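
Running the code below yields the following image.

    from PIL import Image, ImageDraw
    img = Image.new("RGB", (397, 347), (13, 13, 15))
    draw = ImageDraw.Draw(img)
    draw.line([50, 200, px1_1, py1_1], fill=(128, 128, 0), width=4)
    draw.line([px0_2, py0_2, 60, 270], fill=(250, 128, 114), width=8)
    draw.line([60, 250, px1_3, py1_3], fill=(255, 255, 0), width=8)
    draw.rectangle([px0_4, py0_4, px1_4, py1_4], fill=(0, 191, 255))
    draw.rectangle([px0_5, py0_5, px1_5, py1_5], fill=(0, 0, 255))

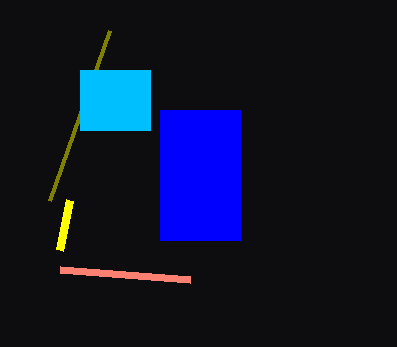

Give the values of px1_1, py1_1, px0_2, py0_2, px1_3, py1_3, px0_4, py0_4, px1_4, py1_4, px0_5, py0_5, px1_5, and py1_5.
px1_1 = 110
py1_1 = 30
px0_2 = 190
py0_2 = 280
px1_3 = 70
py1_3 = 200
px0_4 = 80
py0_4 = 70
px1_4 = 150
py1_4 = 130
px0_5 = 160
py0_5 = 110
px1_5 = 240
py1_5 = 240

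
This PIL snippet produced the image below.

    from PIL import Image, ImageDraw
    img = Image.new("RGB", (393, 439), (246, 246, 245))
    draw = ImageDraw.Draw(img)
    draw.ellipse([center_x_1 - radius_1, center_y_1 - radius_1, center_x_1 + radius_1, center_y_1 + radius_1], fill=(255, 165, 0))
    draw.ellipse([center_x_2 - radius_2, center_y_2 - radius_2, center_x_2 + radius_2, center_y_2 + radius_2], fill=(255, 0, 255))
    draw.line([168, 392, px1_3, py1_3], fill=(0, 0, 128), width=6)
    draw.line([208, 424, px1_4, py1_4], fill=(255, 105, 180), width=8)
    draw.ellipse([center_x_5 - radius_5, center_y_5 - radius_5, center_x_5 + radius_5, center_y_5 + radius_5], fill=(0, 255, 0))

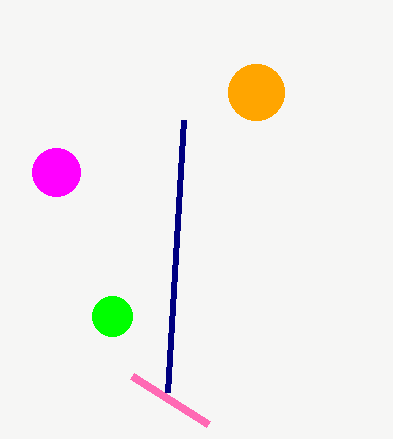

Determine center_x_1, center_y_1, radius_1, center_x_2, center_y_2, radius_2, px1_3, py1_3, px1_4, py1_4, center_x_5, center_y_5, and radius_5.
center_x_1 = 256, center_y_1 = 92, radius_1 = 28, center_x_2 = 56, center_y_2 = 172, radius_2 = 24, px1_3 = 184, py1_3 = 120, px1_4 = 132, py1_4 = 376, center_x_5 = 112, center_y_5 = 316, radius_5 = 20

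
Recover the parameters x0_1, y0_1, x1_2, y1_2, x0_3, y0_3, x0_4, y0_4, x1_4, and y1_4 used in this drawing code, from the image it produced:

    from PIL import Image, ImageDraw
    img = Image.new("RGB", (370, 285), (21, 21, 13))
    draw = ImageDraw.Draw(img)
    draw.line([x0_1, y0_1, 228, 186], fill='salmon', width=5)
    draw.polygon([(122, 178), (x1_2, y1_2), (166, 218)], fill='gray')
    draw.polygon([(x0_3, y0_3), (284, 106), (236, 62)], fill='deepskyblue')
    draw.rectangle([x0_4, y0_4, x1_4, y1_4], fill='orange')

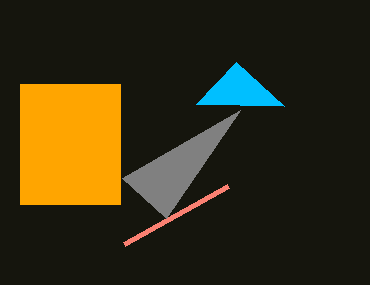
x0_1 = 124; y0_1 = 244; x1_2 = 240; y1_2 = 110; x0_3 = 196; y0_3 = 104; x0_4 = 20; y0_4 = 84; x1_4 = 120; y1_4 = 204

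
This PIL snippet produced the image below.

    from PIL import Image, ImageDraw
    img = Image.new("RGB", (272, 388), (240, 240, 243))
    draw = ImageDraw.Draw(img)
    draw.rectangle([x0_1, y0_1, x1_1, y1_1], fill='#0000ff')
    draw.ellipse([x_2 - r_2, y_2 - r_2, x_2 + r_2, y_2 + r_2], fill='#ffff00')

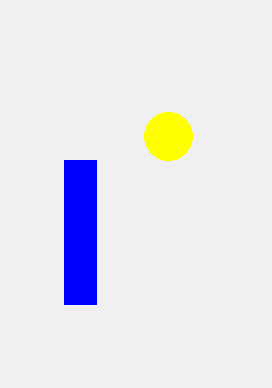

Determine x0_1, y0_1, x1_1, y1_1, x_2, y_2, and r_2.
x0_1 = 64
y0_1 = 160
x1_1 = 96
y1_1 = 304
x_2 = 168
y_2 = 136
r_2 = 24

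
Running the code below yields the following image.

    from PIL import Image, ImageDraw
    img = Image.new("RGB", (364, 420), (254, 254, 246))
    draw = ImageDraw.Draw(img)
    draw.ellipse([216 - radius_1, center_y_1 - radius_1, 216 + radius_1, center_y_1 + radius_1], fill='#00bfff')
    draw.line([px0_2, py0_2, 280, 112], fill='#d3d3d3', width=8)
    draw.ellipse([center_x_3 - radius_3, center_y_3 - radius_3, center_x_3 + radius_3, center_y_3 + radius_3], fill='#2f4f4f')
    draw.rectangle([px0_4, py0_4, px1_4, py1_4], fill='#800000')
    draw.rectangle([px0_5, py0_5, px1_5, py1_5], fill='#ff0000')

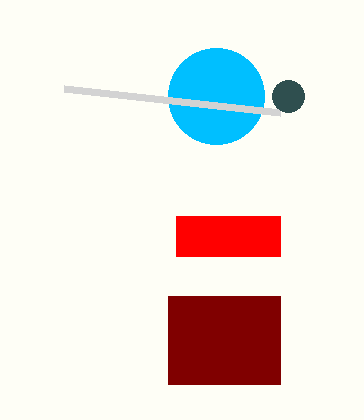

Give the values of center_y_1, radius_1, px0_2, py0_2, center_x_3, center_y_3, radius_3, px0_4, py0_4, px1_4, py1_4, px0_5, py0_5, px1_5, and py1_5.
center_y_1 = 96
radius_1 = 48
px0_2 = 64
py0_2 = 88
center_x_3 = 288
center_y_3 = 96
radius_3 = 16
px0_4 = 168
py0_4 = 296
px1_4 = 280
py1_4 = 384
px0_5 = 176
py0_5 = 216
px1_5 = 280
py1_5 = 256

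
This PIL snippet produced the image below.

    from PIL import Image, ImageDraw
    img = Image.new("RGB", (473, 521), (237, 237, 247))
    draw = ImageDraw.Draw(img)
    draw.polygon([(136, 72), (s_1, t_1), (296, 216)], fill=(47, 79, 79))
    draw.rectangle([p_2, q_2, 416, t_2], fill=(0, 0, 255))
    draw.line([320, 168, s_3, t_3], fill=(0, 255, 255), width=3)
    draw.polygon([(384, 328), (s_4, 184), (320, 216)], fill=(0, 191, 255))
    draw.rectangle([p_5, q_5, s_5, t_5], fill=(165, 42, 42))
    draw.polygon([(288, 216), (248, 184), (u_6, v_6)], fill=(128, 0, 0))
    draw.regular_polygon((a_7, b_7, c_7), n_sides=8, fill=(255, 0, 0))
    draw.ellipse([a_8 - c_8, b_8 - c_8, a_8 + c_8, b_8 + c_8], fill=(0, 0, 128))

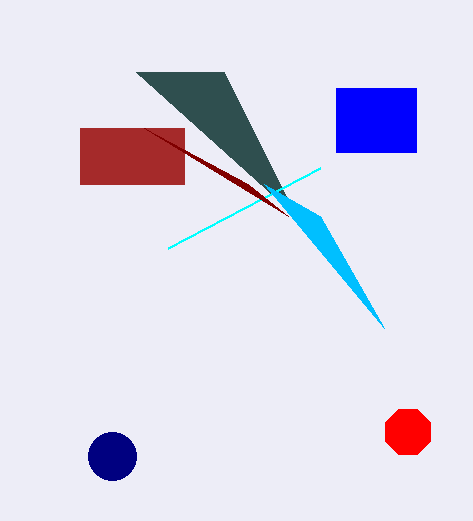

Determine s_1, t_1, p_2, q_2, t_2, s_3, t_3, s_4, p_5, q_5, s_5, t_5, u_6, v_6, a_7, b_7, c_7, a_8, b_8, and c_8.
s_1 = 224; t_1 = 72; p_2 = 336; q_2 = 88; t_2 = 152; s_3 = 168; t_3 = 248; s_4 = 264; p_5 = 80; q_5 = 128; s_5 = 184; t_5 = 184; u_6 = 144; v_6 = 128; a_7 = 408; b_7 = 432; c_7 = 24; a_8 = 112; b_8 = 456; c_8 = 24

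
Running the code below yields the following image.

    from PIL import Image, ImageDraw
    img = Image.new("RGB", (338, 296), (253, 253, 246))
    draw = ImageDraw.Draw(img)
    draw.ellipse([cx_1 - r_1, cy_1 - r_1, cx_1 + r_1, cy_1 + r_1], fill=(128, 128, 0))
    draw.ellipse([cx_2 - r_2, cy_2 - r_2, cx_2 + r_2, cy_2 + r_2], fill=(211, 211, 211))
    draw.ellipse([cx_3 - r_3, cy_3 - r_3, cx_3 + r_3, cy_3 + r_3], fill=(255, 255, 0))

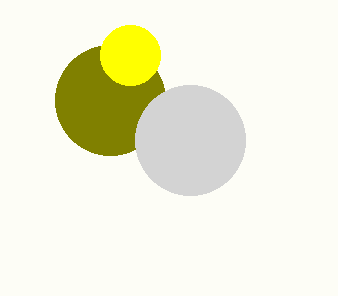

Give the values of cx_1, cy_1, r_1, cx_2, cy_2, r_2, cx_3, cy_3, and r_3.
cx_1 = 110
cy_1 = 100
r_1 = 55
cx_2 = 190
cy_2 = 140
r_2 = 55
cx_3 = 130
cy_3 = 55
r_3 = 30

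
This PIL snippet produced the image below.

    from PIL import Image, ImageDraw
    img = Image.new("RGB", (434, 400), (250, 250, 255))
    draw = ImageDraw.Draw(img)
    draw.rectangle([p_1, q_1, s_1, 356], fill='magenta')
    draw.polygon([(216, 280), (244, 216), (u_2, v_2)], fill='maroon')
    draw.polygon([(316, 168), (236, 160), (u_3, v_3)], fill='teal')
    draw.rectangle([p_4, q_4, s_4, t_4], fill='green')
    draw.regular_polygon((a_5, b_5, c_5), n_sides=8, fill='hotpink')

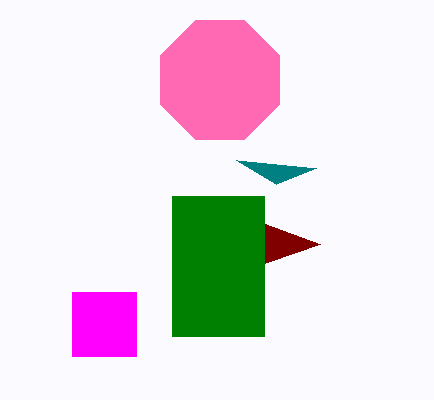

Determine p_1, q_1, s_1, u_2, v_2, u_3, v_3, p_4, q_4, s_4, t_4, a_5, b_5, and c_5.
p_1 = 72
q_1 = 292
s_1 = 136
u_2 = 320
v_2 = 244
u_3 = 276
v_3 = 184
p_4 = 172
q_4 = 196
s_4 = 264
t_4 = 336
a_5 = 220
b_5 = 80
c_5 = 64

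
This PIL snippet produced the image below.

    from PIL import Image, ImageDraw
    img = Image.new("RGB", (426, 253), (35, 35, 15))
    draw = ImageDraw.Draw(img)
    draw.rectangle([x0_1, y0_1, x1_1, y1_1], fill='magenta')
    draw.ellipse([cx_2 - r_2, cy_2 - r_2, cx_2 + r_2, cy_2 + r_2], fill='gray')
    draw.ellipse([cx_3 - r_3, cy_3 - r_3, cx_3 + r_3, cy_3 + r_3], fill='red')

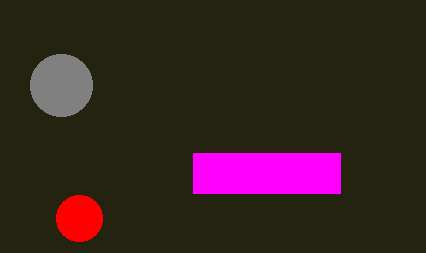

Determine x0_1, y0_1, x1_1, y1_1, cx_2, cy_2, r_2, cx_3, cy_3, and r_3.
x0_1 = 193, y0_1 = 153, x1_1 = 340, y1_1 = 193, cx_2 = 61, cy_2 = 85, r_2 = 31, cx_3 = 79, cy_3 = 218, r_3 = 23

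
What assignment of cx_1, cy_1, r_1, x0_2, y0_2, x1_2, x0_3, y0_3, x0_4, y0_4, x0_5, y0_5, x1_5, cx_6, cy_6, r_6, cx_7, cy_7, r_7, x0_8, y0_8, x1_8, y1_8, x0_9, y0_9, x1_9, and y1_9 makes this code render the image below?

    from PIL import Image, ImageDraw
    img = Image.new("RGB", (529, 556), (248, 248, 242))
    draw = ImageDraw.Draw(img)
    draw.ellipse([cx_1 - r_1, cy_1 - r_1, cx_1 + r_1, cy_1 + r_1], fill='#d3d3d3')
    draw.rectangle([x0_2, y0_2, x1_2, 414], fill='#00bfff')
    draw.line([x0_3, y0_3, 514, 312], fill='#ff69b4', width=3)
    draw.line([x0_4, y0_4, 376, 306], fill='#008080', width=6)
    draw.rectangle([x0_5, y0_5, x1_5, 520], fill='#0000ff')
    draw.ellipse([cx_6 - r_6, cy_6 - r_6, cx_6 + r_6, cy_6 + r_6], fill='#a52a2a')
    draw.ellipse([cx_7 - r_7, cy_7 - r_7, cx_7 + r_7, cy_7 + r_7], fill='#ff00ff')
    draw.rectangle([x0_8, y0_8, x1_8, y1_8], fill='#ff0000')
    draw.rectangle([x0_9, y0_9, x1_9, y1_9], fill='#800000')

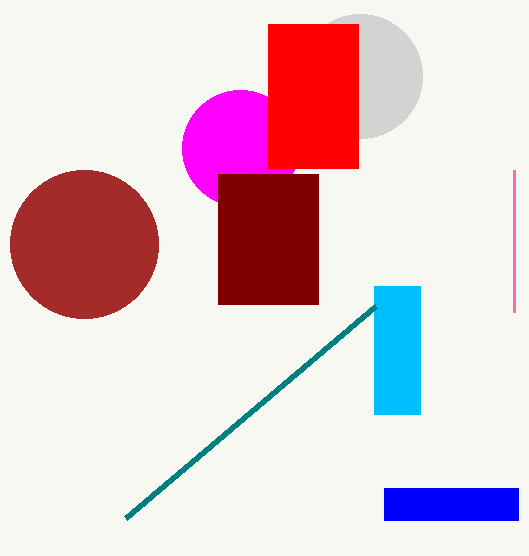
cx_1 = 360
cy_1 = 76
r_1 = 62
x0_2 = 374
y0_2 = 286
x1_2 = 420
x0_3 = 514
y0_3 = 170
x0_4 = 126
y0_4 = 518
x0_5 = 384
y0_5 = 488
x1_5 = 518
cx_6 = 84
cy_6 = 244
r_6 = 74
cx_7 = 240
cy_7 = 148
r_7 = 58
x0_8 = 268
y0_8 = 24
x1_8 = 358
y1_8 = 168
x0_9 = 218
y0_9 = 174
x1_9 = 318
y1_9 = 304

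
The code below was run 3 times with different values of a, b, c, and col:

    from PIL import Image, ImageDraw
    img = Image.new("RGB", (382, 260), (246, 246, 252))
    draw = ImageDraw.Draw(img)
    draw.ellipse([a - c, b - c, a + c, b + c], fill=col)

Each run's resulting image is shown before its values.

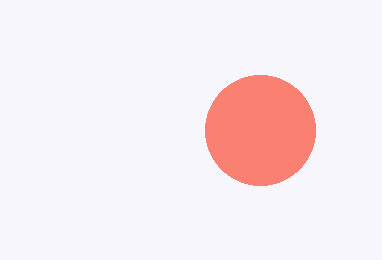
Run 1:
a = 260, b = 130, c = 55, col = 'salmon'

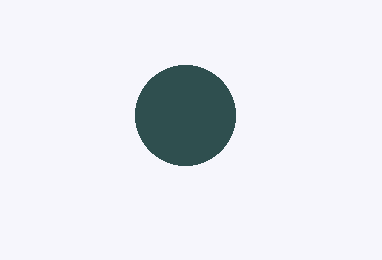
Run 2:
a = 185, b = 115, c = 50, col = 'darkslategray'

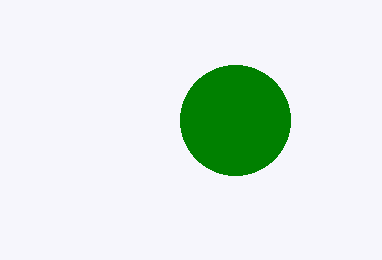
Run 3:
a = 235, b = 120, c = 55, col = 'green'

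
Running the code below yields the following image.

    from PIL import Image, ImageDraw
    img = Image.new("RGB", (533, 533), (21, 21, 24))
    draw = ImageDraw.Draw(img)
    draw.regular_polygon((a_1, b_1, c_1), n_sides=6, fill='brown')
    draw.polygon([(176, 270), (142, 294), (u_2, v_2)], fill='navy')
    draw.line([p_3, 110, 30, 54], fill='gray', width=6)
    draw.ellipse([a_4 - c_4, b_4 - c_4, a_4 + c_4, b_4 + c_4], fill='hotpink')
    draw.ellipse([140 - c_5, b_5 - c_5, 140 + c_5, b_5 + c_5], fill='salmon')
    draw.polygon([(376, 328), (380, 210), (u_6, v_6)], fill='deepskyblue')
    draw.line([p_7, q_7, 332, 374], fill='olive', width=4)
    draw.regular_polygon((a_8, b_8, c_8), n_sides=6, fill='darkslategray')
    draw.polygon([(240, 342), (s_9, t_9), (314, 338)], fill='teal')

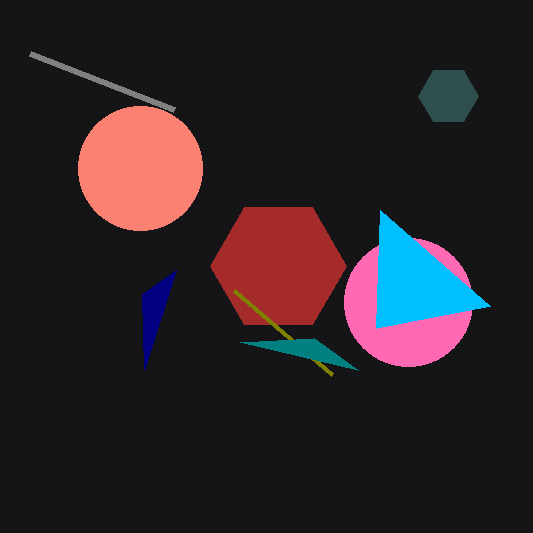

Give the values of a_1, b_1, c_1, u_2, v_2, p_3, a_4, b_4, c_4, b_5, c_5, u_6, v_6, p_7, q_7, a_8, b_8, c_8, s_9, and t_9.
a_1 = 278; b_1 = 266; c_1 = 68; u_2 = 144; v_2 = 370; p_3 = 174; a_4 = 408; b_4 = 302; c_4 = 64; b_5 = 168; c_5 = 62; u_6 = 490; v_6 = 306; p_7 = 234; q_7 = 290; a_8 = 448; b_8 = 96; c_8 = 30; s_9 = 358; t_9 = 370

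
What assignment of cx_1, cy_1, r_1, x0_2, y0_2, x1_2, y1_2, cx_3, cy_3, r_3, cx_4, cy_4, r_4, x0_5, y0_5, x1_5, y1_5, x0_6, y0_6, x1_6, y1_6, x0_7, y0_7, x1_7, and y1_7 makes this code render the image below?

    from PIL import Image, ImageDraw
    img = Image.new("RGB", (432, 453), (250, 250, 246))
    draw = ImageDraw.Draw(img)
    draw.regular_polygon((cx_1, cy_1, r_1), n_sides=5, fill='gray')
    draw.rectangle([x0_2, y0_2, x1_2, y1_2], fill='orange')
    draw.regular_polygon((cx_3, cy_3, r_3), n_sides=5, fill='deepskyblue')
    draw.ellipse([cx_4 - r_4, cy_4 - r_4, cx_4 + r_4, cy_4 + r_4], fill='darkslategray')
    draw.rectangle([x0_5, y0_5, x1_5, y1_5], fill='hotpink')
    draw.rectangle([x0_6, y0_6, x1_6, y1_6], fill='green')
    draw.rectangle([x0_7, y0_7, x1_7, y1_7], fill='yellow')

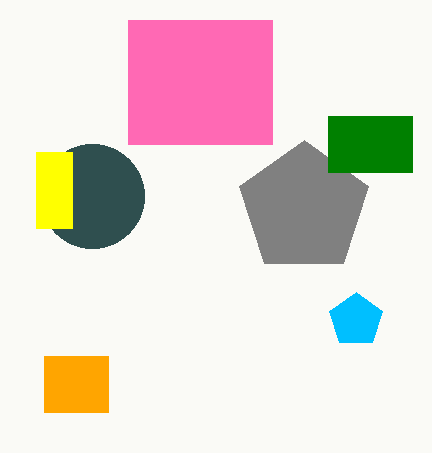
cx_1 = 304, cy_1 = 208, r_1 = 68, x0_2 = 44, y0_2 = 356, x1_2 = 108, y1_2 = 412, cx_3 = 356, cy_3 = 320, r_3 = 28, cx_4 = 92, cy_4 = 196, r_4 = 52, x0_5 = 128, y0_5 = 20, x1_5 = 272, y1_5 = 144, x0_6 = 328, y0_6 = 116, x1_6 = 412, y1_6 = 172, x0_7 = 36, y0_7 = 152, x1_7 = 72, y1_7 = 228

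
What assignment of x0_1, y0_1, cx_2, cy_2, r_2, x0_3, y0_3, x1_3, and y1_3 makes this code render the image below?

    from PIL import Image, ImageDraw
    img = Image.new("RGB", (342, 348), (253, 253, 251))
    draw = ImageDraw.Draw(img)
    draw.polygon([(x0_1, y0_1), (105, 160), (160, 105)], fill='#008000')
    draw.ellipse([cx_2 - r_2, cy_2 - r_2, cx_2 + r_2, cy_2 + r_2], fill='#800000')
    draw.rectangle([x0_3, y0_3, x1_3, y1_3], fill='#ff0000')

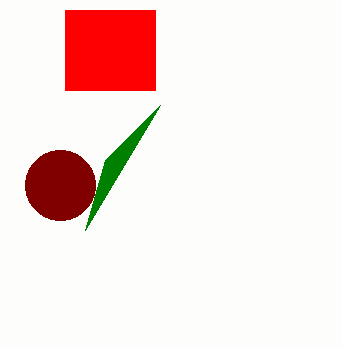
x0_1 = 85, y0_1 = 230, cx_2 = 60, cy_2 = 185, r_2 = 35, x0_3 = 65, y0_3 = 10, x1_3 = 155, y1_3 = 90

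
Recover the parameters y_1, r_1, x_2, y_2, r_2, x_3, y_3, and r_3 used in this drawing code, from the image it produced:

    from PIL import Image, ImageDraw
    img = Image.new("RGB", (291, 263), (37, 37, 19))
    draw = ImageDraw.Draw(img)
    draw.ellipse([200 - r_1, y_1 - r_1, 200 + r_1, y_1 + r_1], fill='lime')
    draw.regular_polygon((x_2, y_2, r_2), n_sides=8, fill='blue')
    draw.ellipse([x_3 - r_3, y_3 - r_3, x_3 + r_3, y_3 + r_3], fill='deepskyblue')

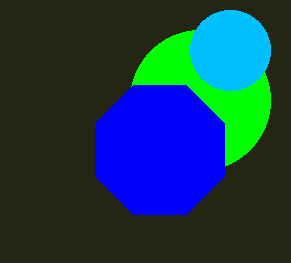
y_1 = 100
r_1 = 70
x_2 = 160
y_2 = 150
r_2 = 70
x_3 = 230
y_3 = 50
r_3 = 40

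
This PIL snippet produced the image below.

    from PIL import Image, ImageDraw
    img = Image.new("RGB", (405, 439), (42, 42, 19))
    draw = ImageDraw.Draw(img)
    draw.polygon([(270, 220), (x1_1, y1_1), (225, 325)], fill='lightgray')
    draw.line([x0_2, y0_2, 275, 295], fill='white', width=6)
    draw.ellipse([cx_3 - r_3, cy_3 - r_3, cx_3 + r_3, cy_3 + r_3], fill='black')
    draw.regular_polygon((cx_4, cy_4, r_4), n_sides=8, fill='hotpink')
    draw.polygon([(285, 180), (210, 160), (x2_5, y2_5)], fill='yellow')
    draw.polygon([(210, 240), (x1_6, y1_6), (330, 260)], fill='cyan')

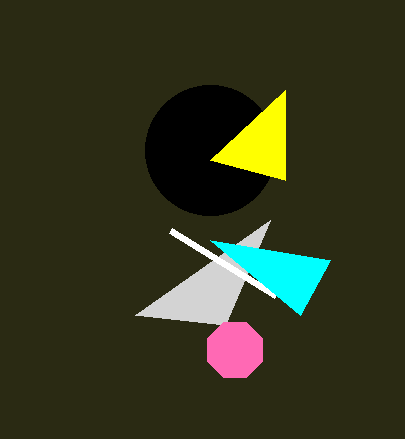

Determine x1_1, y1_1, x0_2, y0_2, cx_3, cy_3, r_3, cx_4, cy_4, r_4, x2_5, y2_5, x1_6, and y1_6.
x1_1 = 135; y1_1 = 315; x0_2 = 170; y0_2 = 230; cx_3 = 210; cy_3 = 150; r_3 = 65; cx_4 = 235; cy_4 = 350; r_4 = 30; x2_5 = 285; y2_5 = 90; x1_6 = 300; y1_6 = 315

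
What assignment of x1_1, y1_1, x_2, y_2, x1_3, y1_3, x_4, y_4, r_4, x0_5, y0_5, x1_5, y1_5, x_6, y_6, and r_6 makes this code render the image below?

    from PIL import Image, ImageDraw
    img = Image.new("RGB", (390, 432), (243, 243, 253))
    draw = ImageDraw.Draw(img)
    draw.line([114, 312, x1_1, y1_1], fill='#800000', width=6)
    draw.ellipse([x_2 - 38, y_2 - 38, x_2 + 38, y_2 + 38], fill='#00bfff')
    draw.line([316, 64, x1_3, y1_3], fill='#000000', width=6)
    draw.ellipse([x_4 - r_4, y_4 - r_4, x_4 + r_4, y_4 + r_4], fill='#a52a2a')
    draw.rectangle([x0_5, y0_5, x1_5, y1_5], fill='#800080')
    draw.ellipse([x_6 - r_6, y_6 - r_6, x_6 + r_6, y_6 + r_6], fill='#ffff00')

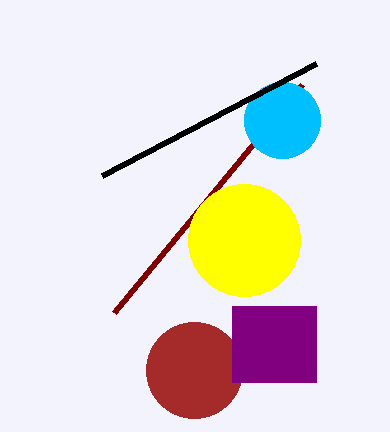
x1_1 = 302; y1_1 = 84; x_2 = 282; y_2 = 120; x1_3 = 102; y1_3 = 176; x_4 = 194; y_4 = 370; r_4 = 48; x0_5 = 232; y0_5 = 306; x1_5 = 316; y1_5 = 382; x_6 = 244; y_6 = 240; r_6 = 56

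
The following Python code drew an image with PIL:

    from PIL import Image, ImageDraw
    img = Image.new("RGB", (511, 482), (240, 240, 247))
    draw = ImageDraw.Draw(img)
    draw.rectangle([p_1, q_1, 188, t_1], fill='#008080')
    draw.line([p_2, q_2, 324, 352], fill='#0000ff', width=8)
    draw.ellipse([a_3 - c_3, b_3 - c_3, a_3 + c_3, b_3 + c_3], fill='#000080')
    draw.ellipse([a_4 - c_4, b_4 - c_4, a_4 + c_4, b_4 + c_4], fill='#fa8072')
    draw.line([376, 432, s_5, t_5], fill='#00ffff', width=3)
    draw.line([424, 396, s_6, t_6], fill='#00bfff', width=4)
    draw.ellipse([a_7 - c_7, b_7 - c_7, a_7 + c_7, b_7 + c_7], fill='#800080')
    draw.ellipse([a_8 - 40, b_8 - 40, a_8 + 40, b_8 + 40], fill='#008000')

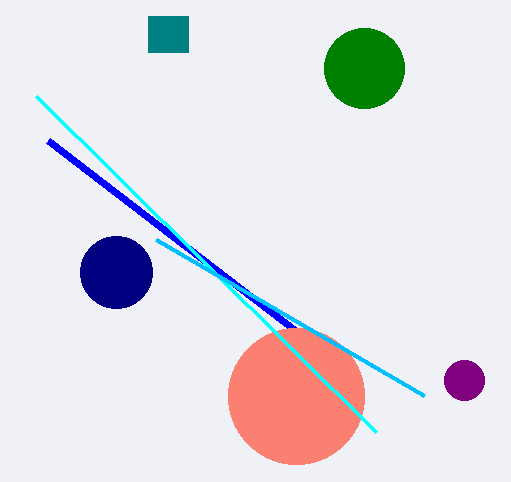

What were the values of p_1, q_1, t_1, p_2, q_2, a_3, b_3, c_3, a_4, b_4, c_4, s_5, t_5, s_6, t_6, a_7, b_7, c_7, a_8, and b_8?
p_1 = 148
q_1 = 16
t_1 = 52
p_2 = 48
q_2 = 140
a_3 = 116
b_3 = 272
c_3 = 36
a_4 = 296
b_4 = 396
c_4 = 68
s_5 = 36
t_5 = 96
s_6 = 156
t_6 = 240
a_7 = 464
b_7 = 380
c_7 = 20
a_8 = 364
b_8 = 68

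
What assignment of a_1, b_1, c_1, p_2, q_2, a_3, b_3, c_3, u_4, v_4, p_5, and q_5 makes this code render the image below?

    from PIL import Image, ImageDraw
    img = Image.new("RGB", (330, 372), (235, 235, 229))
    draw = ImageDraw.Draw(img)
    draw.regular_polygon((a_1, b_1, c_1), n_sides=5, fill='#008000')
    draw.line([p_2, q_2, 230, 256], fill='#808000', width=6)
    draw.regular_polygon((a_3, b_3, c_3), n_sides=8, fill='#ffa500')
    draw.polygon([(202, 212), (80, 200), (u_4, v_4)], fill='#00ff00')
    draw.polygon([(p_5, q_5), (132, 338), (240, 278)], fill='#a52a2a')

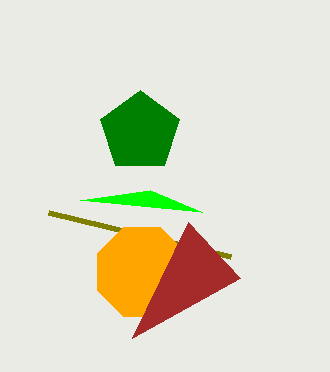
a_1 = 140, b_1 = 132, c_1 = 42, p_2 = 48, q_2 = 212, a_3 = 142, b_3 = 272, c_3 = 48, u_4 = 150, v_4 = 190, p_5 = 188, q_5 = 222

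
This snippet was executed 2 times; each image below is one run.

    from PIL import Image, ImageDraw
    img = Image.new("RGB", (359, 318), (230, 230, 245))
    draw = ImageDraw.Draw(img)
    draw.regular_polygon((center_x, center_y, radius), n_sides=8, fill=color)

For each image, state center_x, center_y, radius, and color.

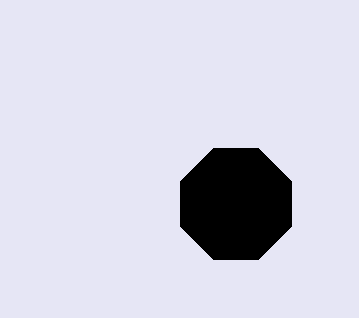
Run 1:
center_x = 236; center_y = 204; radius = 60; color = 'black'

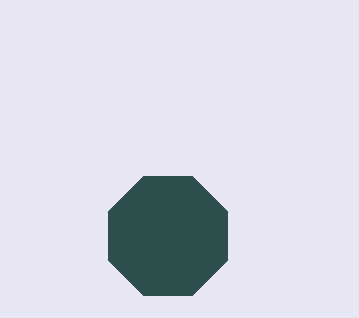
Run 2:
center_x = 168
center_y = 236
radius = 64
color = 'darkslategray'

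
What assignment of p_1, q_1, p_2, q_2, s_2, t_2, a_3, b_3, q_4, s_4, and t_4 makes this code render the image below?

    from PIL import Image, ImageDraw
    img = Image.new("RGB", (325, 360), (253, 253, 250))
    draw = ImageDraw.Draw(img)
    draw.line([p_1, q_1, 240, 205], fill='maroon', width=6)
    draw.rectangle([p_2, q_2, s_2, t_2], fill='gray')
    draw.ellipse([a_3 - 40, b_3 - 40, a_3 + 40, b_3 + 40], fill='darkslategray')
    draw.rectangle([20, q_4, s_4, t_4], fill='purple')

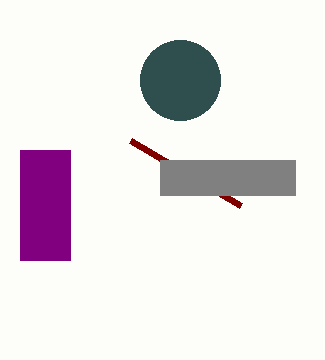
p_1 = 130
q_1 = 140
p_2 = 160
q_2 = 160
s_2 = 295
t_2 = 195
a_3 = 180
b_3 = 80
q_4 = 150
s_4 = 70
t_4 = 260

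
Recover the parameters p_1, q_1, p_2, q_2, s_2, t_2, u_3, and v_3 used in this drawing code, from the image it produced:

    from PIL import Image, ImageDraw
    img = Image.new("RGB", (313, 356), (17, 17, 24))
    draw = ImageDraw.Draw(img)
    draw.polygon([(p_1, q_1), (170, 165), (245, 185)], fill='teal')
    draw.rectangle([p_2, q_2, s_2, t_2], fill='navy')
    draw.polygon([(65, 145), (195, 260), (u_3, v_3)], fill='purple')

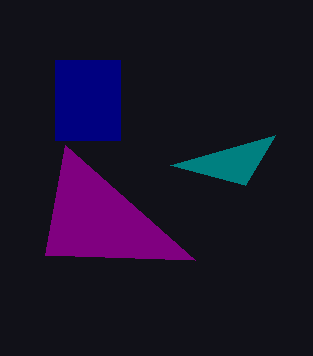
p_1 = 275, q_1 = 135, p_2 = 55, q_2 = 60, s_2 = 120, t_2 = 140, u_3 = 45, v_3 = 255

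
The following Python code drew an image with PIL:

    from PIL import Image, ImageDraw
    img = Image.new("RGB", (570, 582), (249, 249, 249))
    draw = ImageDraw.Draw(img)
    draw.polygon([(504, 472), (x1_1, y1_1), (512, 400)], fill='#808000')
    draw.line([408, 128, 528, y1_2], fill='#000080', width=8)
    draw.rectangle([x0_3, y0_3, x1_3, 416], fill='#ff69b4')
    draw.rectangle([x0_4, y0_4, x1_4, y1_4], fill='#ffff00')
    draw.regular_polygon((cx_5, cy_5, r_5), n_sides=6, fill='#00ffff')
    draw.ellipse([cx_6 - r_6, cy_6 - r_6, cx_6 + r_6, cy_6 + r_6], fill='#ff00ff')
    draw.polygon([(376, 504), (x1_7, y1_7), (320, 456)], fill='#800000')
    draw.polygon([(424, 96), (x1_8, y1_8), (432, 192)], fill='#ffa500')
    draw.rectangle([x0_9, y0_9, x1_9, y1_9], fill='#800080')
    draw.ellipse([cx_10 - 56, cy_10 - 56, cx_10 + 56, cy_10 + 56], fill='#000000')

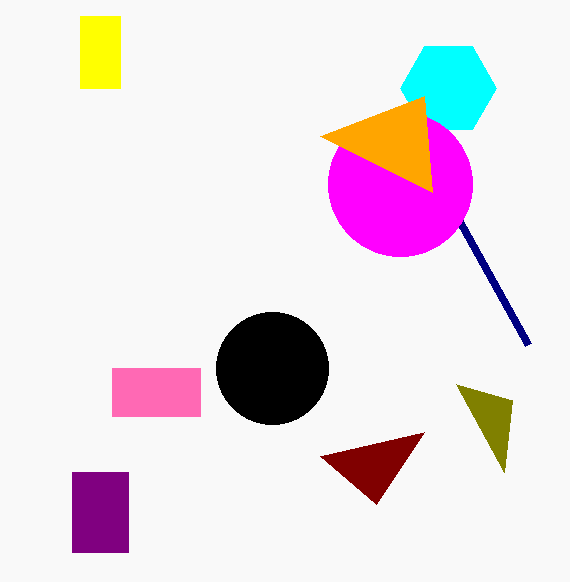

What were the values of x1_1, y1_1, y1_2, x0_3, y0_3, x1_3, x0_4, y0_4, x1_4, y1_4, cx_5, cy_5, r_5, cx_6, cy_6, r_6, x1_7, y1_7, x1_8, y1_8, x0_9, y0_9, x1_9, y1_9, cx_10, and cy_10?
x1_1 = 456; y1_1 = 384; y1_2 = 344; x0_3 = 112; y0_3 = 368; x1_3 = 200; x0_4 = 80; y0_4 = 16; x1_4 = 120; y1_4 = 88; cx_5 = 448; cy_5 = 88; r_5 = 48; cx_6 = 400; cy_6 = 184; r_6 = 72; x1_7 = 424; y1_7 = 432; x1_8 = 320; y1_8 = 136; x0_9 = 72; y0_9 = 472; x1_9 = 128; y1_9 = 552; cx_10 = 272; cy_10 = 368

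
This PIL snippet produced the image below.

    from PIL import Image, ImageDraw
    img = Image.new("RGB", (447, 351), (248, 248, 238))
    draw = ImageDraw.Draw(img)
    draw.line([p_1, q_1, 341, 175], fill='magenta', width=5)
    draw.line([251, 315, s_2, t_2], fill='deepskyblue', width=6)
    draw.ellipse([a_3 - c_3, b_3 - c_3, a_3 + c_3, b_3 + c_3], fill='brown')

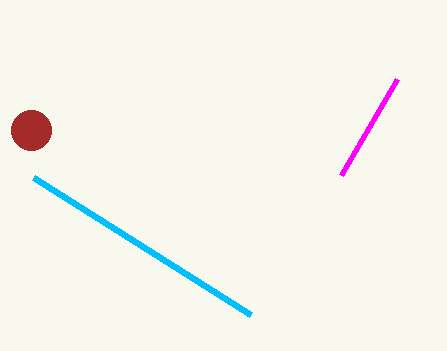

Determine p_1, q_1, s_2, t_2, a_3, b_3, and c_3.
p_1 = 397; q_1 = 79; s_2 = 34; t_2 = 178; a_3 = 31; b_3 = 130; c_3 = 20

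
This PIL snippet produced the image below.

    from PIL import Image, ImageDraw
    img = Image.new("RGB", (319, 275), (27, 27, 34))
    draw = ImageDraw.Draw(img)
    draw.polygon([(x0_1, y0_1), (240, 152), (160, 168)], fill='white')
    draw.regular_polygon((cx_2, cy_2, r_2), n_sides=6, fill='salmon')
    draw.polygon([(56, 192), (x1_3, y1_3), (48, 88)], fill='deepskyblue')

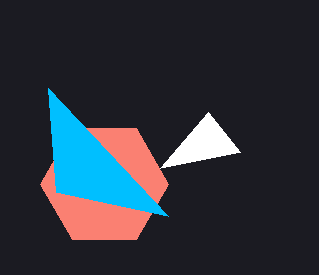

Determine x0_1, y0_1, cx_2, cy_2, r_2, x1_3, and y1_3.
x0_1 = 208; y0_1 = 112; cx_2 = 104; cy_2 = 184; r_2 = 64; x1_3 = 168; y1_3 = 216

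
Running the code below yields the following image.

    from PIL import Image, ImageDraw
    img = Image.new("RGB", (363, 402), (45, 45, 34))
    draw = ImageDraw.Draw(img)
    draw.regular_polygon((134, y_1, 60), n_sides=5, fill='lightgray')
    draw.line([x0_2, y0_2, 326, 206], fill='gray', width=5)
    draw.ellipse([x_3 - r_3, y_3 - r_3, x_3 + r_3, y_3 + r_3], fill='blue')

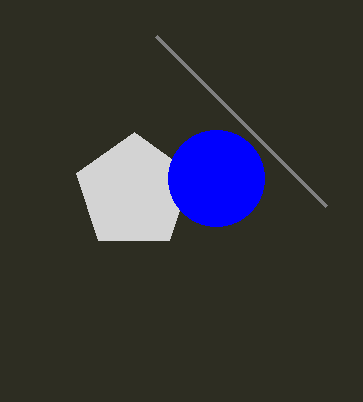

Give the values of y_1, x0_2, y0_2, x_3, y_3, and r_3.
y_1 = 192
x0_2 = 156
y0_2 = 36
x_3 = 216
y_3 = 178
r_3 = 48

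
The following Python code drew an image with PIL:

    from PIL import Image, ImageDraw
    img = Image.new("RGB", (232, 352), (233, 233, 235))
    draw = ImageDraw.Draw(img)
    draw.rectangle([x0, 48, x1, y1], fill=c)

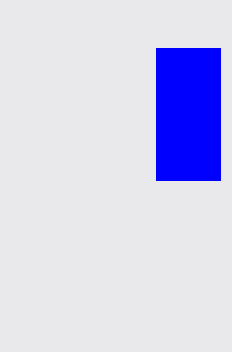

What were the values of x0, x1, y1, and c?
x0 = 156, x1 = 220, y1 = 180, c = 'blue'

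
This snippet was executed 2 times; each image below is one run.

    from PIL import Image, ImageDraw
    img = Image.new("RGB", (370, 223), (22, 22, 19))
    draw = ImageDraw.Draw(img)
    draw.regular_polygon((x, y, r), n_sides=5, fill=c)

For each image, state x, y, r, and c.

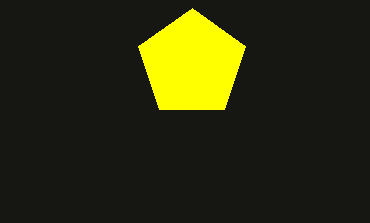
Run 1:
x = 192; y = 64; r = 56; c = 'yellow'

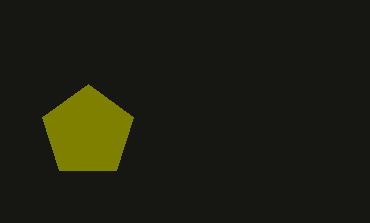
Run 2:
x = 88
y = 132
r = 48
c = 'olive'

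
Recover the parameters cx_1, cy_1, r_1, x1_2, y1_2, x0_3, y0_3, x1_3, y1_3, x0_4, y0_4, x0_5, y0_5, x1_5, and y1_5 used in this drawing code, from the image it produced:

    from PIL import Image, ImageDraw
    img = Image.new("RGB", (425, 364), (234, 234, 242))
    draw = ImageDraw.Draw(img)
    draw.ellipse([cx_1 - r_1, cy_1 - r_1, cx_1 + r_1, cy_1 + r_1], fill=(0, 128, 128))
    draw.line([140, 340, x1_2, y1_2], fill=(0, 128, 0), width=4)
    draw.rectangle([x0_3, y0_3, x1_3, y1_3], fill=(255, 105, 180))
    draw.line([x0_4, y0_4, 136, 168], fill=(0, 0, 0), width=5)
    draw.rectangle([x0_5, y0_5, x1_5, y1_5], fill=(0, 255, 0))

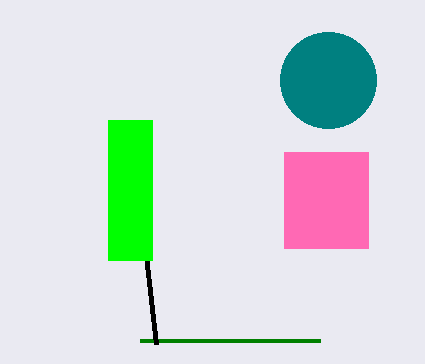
cx_1 = 328; cy_1 = 80; r_1 = 48; x1_2 = 320; y1_2 = 340; x0_3 = 284; y0_3 = 152; x1_3 = 368; y1_3 = 248; x0_4 = 156; y0_4 = 344; x0_5 = 108; y0_5 = 120; x1_5 = 152; y1_5 = 260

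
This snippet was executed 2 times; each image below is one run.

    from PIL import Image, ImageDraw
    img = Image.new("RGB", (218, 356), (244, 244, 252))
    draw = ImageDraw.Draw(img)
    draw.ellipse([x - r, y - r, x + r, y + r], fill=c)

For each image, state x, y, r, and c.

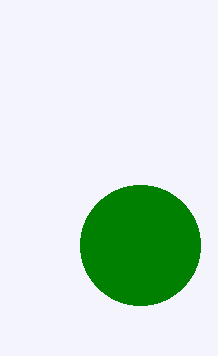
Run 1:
x = 140; y = 245; r = 60; c = 'green'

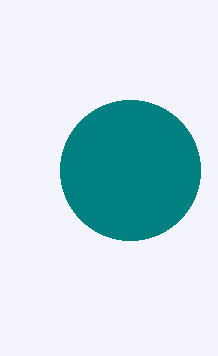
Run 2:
x = 130
y = 170
r = 70
c = 'teal'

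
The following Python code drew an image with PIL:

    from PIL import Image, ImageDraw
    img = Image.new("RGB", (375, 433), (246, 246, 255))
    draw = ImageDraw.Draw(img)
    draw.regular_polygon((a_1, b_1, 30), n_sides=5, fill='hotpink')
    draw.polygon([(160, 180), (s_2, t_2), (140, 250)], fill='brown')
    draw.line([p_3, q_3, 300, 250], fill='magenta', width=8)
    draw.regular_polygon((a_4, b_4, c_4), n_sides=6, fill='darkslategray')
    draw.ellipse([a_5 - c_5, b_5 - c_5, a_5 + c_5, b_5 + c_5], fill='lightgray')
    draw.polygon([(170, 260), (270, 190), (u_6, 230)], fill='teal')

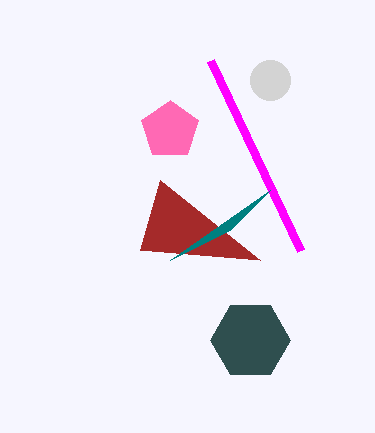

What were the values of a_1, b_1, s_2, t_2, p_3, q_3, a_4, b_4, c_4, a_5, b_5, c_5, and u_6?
a_1 = 170
b_1 = 130
s_2 = 260
t_2 = 260
p_3 = 210
q_3 = 60
a_4 = 250
b_4 = 340
c_4 = 40
a_5 = 270
b_5 = 80
c_5 = 20
u_6 = 230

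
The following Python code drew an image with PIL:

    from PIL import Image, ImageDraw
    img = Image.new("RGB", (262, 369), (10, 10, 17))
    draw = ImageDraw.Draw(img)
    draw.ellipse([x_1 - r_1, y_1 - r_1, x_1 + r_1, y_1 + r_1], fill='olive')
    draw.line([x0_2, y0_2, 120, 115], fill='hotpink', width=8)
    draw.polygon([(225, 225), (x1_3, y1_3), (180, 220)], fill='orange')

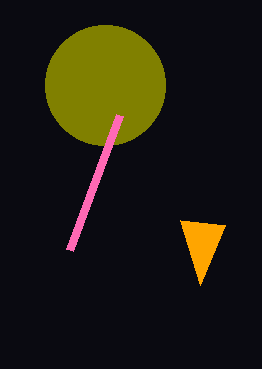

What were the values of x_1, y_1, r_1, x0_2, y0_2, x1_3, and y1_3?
x_1 = 105
y_1 = 85
r_1 = 60
x0_2 = 70
y0_2 = 250
x1_3 = 200
y1_3 = 285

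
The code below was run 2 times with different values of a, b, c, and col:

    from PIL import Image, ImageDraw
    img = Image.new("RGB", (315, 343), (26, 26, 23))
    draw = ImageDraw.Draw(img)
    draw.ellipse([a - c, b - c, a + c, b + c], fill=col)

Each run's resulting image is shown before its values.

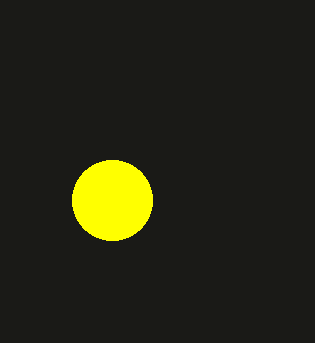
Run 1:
a = 112
b = 200
c = 40
col = 'yellow'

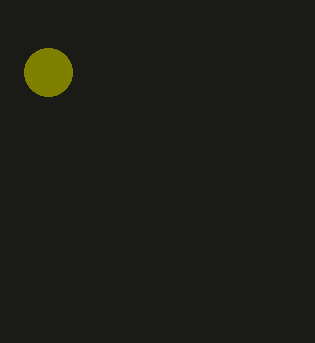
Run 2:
a = 48; b = 72; c = 24; col = 'olive'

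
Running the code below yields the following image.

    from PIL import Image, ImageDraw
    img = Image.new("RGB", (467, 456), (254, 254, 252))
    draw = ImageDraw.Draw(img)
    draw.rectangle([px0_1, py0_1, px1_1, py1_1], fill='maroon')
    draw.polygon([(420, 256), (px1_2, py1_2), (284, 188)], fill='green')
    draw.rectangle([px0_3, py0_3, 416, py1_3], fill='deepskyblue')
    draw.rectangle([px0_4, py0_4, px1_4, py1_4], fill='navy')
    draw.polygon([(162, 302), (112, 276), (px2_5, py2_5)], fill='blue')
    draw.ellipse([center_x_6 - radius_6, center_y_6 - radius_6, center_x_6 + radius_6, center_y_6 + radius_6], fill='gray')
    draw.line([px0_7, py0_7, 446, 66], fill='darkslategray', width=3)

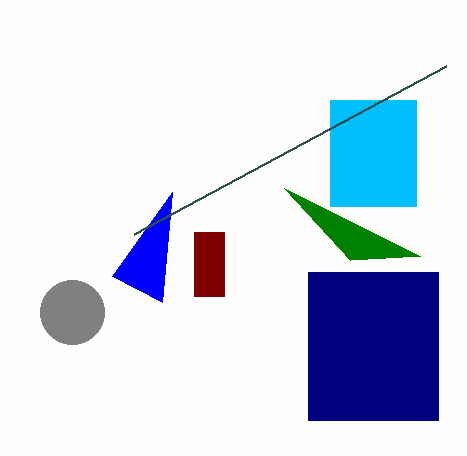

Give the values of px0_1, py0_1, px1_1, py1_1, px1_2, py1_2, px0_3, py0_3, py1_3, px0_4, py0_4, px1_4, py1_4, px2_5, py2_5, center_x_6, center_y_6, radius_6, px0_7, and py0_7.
px0_1 = 194, py0_1 = 232, px1_1 = 224, py1_1 = 296, px1_2 = 350, py1_2 = 260, px0_3 = 330, py0_3 = 100, py1_3 = 206, px0_4 = 308, py0_4 = 272, px1_4 = 438, py1_4 = 420, px2_5 = 172, py2_5 = 192, center_x_6 = 72, center_y_6 = 312, radius_6 = 32, px0_7 = 134, py0_7 = 234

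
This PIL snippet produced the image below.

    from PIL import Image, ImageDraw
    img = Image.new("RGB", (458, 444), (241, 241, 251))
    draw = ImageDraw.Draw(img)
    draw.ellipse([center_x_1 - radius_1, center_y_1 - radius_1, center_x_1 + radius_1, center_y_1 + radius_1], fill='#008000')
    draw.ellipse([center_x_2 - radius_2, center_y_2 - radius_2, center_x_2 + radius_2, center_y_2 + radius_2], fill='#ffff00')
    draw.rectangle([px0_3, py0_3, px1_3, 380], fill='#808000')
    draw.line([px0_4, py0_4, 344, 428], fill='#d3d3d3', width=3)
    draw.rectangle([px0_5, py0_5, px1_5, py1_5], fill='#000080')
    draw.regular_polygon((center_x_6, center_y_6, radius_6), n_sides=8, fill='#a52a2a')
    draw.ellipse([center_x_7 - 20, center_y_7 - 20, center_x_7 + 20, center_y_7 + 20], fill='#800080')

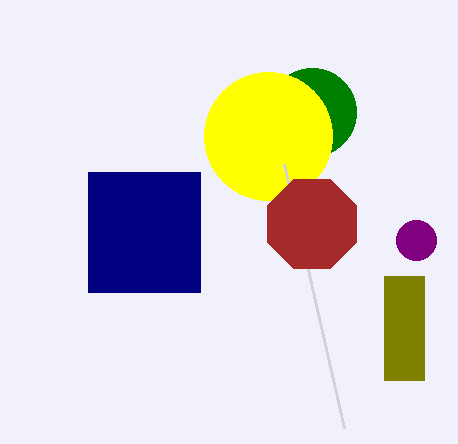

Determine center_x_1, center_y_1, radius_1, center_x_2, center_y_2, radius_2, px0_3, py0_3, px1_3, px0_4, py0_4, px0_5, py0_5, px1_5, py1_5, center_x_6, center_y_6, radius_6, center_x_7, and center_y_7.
center_x_1 = 312, center_y_1 = 112, radius_1 = 44, center_x_2 = 268, center_y_2 = 136, radius_2 = 64, px0_3 = 384, py0_3 = 276, px1_3 = 424, px0_4 = 284, py0_4 = 164, px0_5 = 88, py0_5 = 172, px1_5 = 200, py1_5 = 292, center_x_6 = 312, center_y_6 = 224, radius_6 = 48, center_x_7 = 416, center_y_7 = 240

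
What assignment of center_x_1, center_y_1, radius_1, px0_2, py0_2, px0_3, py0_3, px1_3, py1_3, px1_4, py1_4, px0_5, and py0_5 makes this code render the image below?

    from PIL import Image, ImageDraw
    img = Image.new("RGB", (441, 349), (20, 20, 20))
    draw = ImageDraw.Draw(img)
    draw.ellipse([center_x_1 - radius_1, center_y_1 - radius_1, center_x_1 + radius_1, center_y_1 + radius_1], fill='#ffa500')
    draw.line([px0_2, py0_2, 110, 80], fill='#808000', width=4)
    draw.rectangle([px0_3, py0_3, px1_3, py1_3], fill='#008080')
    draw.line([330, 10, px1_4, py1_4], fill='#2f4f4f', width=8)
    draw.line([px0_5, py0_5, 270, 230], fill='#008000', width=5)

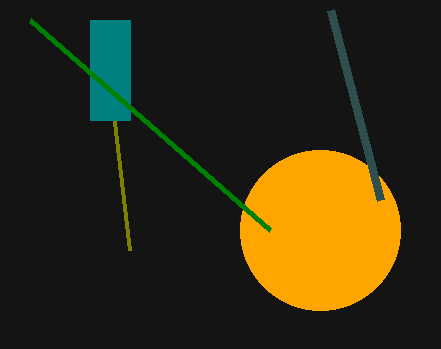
center_x_1 = 320, center_y_1 = 230, radius_1 = 80, px0_2 = 130, py0_2 = 250, px0_3 = 90, py0_3 = 20, px1_3 = 130, py1_3 = 120, px1_4 = 380, py1_4 = 200, px0_5 = 30, py0_5 = 20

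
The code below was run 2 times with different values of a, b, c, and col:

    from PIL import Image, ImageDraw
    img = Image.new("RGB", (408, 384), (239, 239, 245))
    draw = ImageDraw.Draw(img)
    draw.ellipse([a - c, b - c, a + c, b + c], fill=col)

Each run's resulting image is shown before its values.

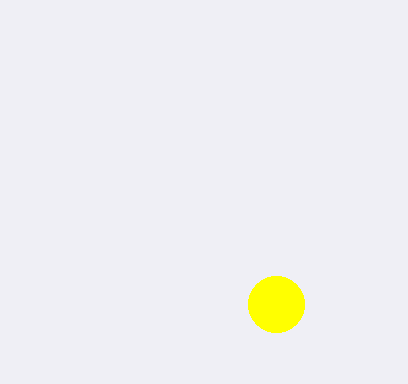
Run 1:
a = 276, b = 304, c = 28, col = 'yellow'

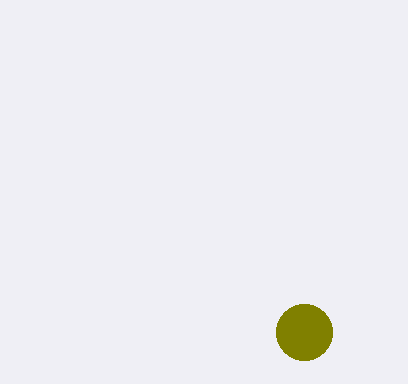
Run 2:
a = 304
b = 332
c = 28
col = 'olive'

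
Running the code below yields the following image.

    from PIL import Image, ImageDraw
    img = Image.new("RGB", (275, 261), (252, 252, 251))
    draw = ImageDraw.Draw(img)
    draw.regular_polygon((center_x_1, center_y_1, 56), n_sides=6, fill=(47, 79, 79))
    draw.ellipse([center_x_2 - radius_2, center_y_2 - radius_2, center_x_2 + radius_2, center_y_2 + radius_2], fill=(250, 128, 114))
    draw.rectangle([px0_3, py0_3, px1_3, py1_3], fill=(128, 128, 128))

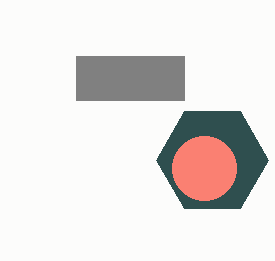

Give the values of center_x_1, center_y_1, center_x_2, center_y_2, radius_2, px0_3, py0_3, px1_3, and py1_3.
center_x_1 = 212, center_y_1 = 160, center_x_2 = 204, center_y_2 = 168, radius_2 = 32, px0_3 = 76, py0_3 = 56, px1_3 = 184, py1_3 = 100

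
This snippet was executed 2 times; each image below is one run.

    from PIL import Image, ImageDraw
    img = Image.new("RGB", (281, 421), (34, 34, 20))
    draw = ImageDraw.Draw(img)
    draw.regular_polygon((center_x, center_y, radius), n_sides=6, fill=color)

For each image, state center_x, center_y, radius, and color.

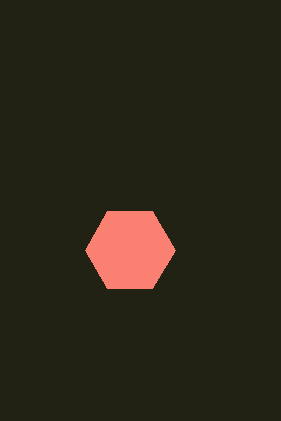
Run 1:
center_x = 130
center_y = 250
radius = 45
color = 'salmon'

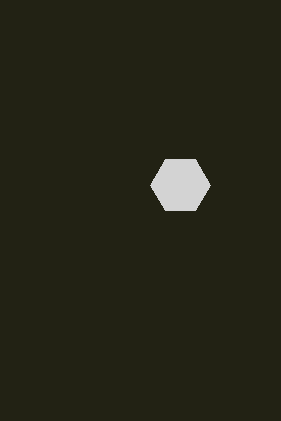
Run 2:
center_x = 180; center_y = 185; radius = 30; color = 'lightgray'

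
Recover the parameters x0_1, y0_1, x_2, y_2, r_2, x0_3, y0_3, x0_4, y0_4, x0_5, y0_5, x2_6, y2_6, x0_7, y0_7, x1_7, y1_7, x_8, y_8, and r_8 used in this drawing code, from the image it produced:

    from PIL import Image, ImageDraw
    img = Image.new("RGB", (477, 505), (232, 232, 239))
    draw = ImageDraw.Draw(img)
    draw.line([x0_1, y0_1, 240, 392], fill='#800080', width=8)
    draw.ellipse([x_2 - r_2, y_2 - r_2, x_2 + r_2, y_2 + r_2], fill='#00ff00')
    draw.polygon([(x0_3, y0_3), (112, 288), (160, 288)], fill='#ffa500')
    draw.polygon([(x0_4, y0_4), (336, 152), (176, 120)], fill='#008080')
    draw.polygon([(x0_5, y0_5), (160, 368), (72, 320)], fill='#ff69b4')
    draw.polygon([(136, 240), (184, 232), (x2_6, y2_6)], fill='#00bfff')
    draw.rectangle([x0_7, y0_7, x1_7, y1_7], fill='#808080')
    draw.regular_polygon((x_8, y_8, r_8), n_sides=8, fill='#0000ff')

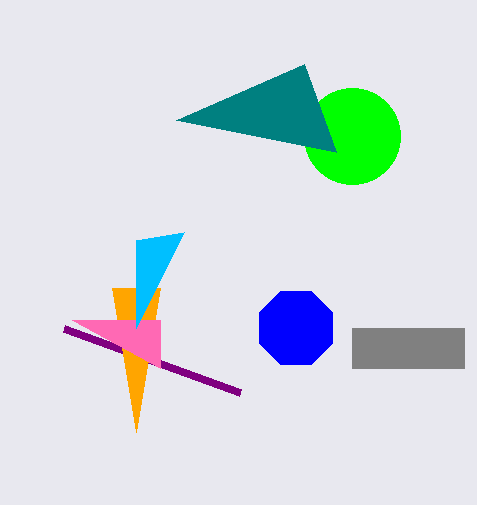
x0_1 = 64
y0_1 = 328
x_2 = 352
y_2 = 136
r_2 = 48
x0_3 = 136
y0_3 = 432
x0_4 = 304
y0_4 = 64
x0_5 = 160
y0_5 = 320
x2_6 = 136
y2_6 = 328
x0_7 = 352
y0_7 = 328
x1_7 = 464
y1_7 = 368
x_8 = 296
y_8 = 328
r_8 = 40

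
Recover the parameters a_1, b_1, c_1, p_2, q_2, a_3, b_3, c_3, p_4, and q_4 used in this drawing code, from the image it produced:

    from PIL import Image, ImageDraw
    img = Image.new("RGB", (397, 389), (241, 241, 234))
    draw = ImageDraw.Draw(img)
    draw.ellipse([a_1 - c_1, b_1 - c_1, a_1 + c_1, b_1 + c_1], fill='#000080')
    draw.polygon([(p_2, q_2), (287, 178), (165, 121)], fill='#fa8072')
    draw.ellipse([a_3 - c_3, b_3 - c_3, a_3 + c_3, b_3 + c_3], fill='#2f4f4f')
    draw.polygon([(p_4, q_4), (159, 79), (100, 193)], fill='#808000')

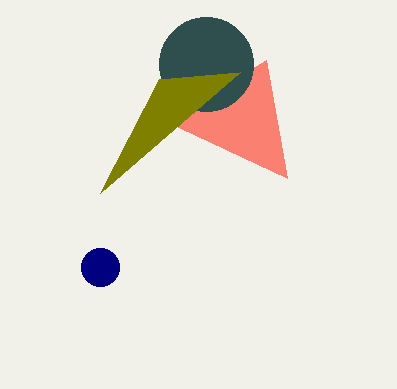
a_1 = 100; b_1 = 267; c_1 = 19; p_2 = 266; q_2 = 60; a_3 = 206; b_3 = 64; c_3 = 47; p_4 = 240; q_4 = 72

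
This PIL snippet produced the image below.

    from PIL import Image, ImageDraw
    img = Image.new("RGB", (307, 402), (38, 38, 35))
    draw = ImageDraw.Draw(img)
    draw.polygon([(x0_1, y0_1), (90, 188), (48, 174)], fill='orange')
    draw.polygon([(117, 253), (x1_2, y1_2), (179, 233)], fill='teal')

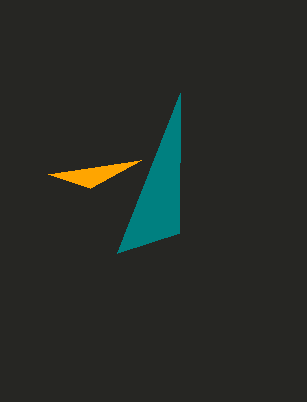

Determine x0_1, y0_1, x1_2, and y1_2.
x0_1 = 141, y0_1 = 160, x1_2 = 180, y1_2 = 93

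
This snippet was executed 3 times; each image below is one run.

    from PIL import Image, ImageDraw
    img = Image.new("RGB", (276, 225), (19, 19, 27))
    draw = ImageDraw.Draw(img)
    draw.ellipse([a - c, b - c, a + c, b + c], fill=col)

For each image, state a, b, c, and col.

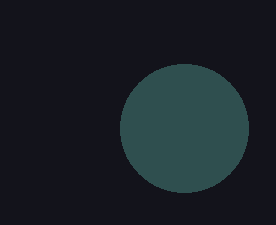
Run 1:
a = 184
b = 128
c = 64
col = 'darkslategray'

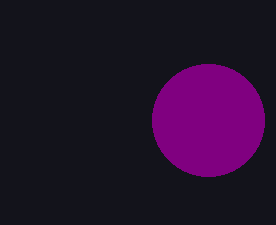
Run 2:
a = 208; b = 120; c = 56; col = 'purple'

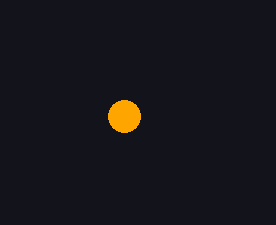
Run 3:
a = 124, b = 116, c = 16, col = 'orange'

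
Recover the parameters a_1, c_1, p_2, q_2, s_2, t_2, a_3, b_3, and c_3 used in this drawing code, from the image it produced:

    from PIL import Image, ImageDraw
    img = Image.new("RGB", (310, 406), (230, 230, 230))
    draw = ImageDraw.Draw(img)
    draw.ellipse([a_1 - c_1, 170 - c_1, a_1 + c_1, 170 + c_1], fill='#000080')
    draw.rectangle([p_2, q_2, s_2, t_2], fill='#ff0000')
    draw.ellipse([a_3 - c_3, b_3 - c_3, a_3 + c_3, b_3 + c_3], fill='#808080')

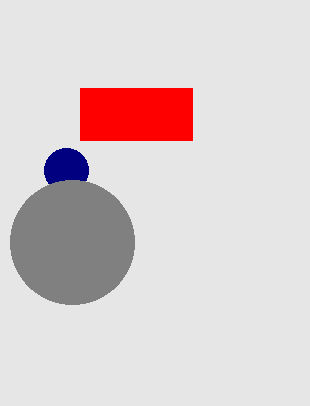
a_1 = 66, c_1 = 22, p_2 = 80, q_2 = 88, s_2 = 192, t_2 = 140, a_3 = 72, b_3 = 242, c_3 = 62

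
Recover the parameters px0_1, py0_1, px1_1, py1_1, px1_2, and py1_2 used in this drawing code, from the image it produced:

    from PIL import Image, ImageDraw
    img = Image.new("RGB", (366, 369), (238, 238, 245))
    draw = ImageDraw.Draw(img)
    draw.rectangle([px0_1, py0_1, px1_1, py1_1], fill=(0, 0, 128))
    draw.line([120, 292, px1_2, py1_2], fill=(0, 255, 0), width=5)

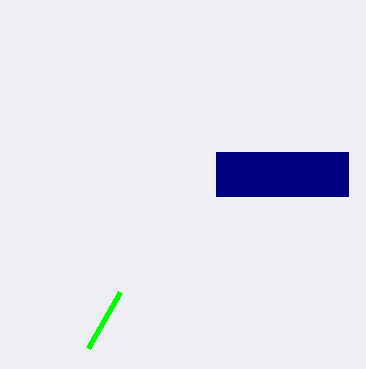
px0_1 = 216
py0_1 = 152
px1_1 = 348
py1_1 = 196
px1_2 = 88
py1_2 = 348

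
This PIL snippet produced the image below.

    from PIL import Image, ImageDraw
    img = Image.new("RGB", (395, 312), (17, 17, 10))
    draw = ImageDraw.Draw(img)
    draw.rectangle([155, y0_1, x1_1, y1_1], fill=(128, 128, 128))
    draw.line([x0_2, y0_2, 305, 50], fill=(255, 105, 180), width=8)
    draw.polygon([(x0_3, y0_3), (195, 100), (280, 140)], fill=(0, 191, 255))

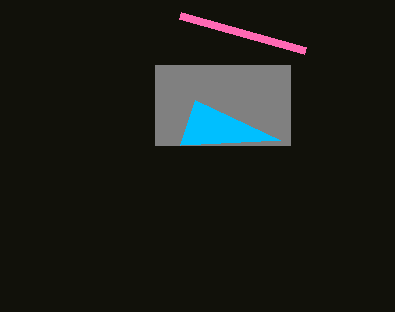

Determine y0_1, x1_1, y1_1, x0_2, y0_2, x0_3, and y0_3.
y0_1 = 65; x1_1 = 290; y1_1 = 145; x0_2 = 180; y0_2 = 15; x0_3 = 180; y0_3 = 145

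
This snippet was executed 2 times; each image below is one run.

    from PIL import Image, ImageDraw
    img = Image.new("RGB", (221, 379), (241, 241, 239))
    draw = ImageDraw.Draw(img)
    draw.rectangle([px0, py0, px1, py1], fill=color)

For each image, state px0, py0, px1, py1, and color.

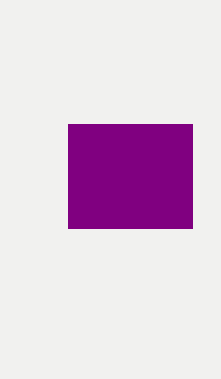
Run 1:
px0 = 68
py0 = 124
px1 = 192
py1 = 228
color = 'purple'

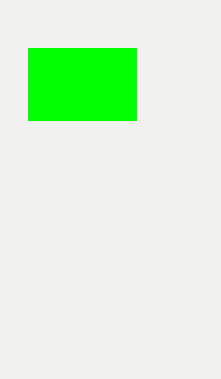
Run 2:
px0 = 28, py0 = 48, px1 = 136, py1 = 120, color = 'lime'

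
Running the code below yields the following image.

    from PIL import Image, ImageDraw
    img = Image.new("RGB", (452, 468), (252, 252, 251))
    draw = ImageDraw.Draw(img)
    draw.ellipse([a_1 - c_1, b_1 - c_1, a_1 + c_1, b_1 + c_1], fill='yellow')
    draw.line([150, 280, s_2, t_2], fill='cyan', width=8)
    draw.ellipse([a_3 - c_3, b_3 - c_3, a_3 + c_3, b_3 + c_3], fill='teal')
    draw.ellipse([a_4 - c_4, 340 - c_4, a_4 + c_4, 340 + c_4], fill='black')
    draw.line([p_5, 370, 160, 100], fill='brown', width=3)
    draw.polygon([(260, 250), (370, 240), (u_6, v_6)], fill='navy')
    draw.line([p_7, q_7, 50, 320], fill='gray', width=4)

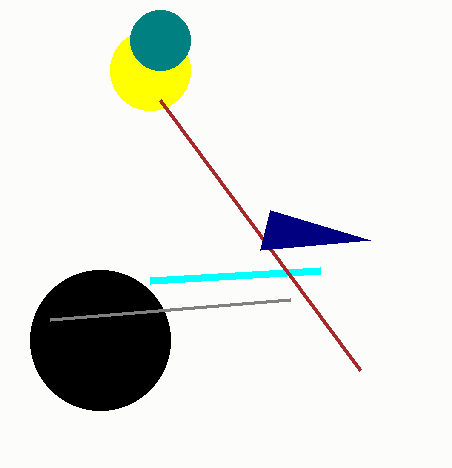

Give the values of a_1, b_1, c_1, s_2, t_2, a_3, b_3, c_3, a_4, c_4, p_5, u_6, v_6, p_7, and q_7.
a_1 = 150, b_1 = 70, c_1 = 40, s_2 = 320, t_2 = 270, a_3 = 160, b_3 = 40, c_3 = 30, a_4 = 100, c_4 = 70, p_5 = 360, u_6 = 270, v_6 = 210, p_7 = 290, q_7 = 300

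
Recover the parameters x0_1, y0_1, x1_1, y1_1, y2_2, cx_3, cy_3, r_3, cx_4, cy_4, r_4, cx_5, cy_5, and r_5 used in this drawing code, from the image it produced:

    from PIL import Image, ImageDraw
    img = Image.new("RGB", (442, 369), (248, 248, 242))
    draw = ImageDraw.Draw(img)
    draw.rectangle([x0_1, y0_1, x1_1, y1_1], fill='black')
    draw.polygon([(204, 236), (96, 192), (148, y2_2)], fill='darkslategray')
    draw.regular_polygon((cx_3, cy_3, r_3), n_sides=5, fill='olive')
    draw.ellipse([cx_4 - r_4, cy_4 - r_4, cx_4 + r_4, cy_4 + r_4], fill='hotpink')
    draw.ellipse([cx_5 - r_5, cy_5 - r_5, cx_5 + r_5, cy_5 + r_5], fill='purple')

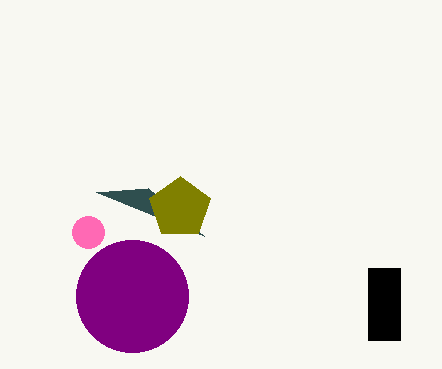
x0_1 = 368, y0_1 = 268, x1_1 = 400, y1_1 = 340, y2_2 = 188, cx_3 = 180, cy_3 = 208, r_3 = 32, cx_4 = 88, cy_4 = 232, r_4 = 16, cx_5 = 132, cy_5 = 296, r_5 = 56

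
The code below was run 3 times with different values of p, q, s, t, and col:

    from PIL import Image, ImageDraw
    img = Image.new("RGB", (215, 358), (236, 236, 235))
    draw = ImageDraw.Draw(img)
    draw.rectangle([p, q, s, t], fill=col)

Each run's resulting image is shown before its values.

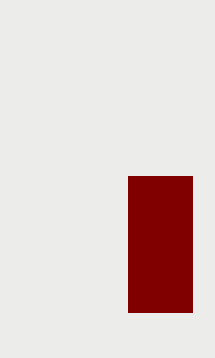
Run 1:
p = 128
q = 176
s = 192
t = 312
col = 'maroon'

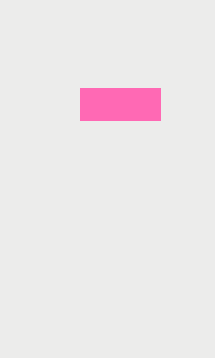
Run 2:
p = 80
q = 88
s = 160
t = 120
col = 'hotpink'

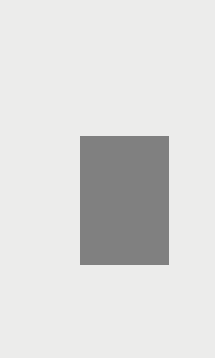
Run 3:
p = 80; q = 136; s = 168; t = 264; col = 'gray'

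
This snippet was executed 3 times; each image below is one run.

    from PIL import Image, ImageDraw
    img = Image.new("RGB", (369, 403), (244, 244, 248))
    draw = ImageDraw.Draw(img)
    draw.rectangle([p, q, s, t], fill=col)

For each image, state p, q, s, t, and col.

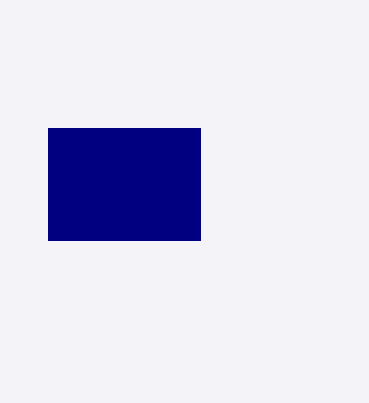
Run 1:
p = 48, q = 128, s = 200, t = 240, col = 'navy'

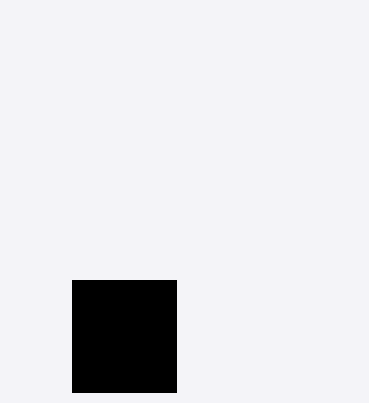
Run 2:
p = 72, q = 280, s = 176, t = 392, col = 'black'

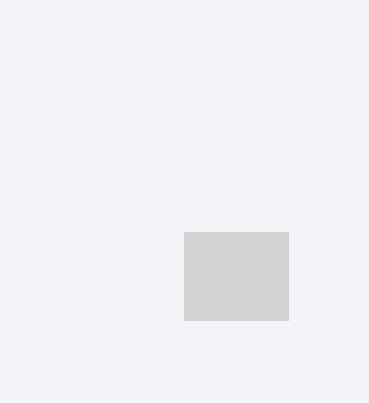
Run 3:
p = 184
q = 232
s = 288
t = 320
col = 'lightgray'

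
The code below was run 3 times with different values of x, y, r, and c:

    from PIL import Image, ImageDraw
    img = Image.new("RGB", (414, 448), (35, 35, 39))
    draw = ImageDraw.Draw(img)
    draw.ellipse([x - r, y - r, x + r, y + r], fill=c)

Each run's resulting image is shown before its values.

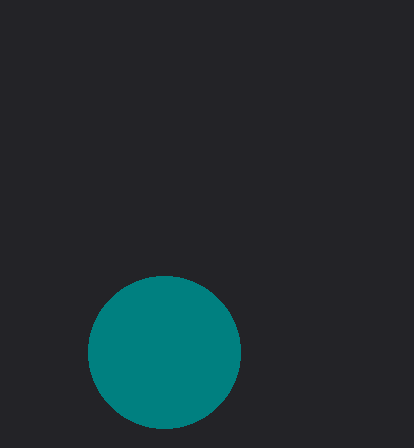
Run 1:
x = 164; y = 352; r = 76; c = 'teal'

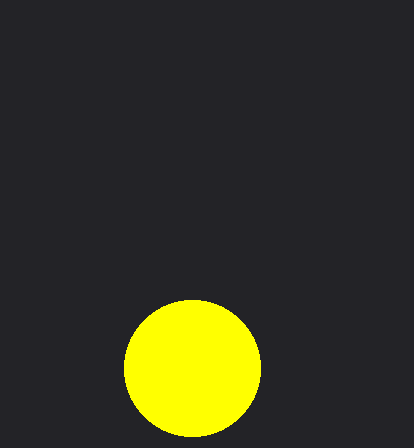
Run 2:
x = 192; y = 368; r = 68; c = 'yellow'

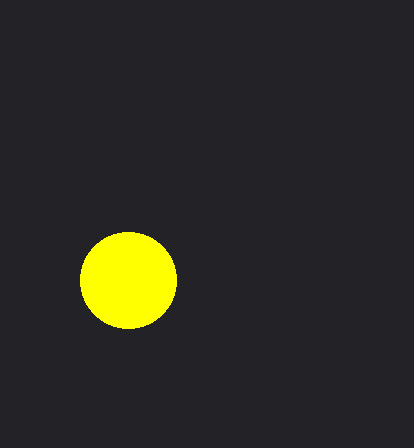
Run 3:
x = 128; y = 280; r = 48; c = 'yellow'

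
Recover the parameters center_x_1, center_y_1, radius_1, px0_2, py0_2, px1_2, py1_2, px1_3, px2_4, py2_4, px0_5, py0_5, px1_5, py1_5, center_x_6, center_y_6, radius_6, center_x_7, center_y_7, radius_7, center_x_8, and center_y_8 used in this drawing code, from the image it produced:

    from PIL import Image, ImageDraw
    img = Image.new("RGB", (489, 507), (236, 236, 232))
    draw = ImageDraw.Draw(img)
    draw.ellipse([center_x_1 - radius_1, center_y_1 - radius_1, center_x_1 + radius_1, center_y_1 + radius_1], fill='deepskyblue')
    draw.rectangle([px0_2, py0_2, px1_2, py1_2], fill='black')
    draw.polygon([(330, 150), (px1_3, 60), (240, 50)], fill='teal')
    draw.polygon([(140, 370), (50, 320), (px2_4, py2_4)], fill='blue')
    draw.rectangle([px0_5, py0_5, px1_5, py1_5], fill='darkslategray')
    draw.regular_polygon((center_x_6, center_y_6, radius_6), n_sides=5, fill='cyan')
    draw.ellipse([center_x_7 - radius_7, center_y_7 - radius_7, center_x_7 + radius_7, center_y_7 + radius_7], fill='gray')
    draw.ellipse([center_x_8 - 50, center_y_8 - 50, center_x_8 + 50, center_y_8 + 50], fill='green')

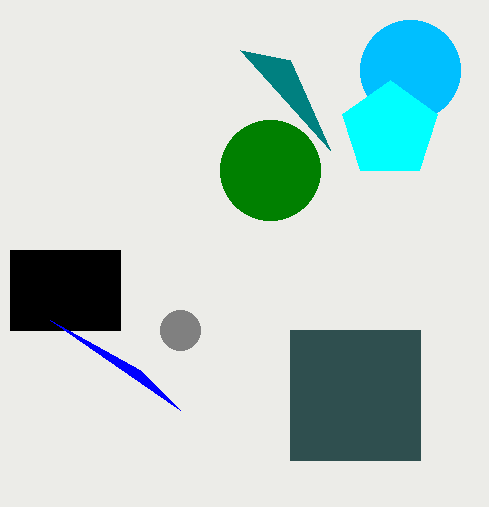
center_x_1 = 410
center_y_1 = 70
radius_1 = 50
px0_2 = 10
py0_2 = 250
px1_2 = 120
py1_2 = 330
px1_3 = 290
px2_4 = 180
py2_4 = 410
px0_5 = 290
py0_5 = 330
px1_5 = 420
py1_5 = 460
center_x_6 = 390
center_y_6 = 130
radius_6 = 50
center_x_7 = 180
center_y_7 = 330
radius_7 = 20
center_x_8 = 270
center_y_8 = 170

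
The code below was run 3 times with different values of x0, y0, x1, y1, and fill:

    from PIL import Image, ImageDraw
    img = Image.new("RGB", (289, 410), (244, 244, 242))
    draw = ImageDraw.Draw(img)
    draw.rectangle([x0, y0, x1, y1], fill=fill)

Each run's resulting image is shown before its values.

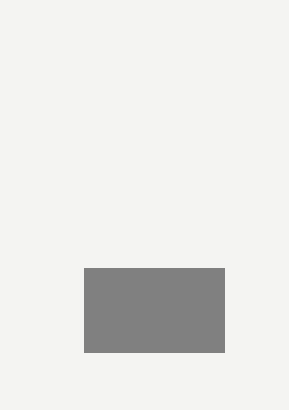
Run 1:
x0 = 84
y0 = 268
x1 = 224
y1 = 352
fill = 'gray'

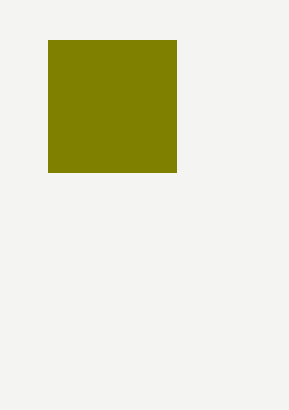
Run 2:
x0 = 48
y0 = 40
x1 = 176
y1 = 172
fill = 'olive'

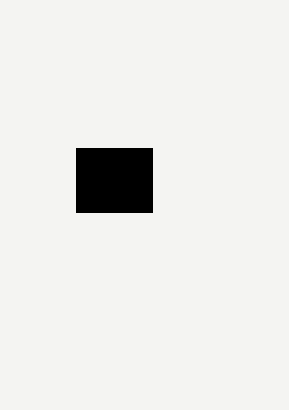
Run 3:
x0 = 76
y0 = 148
x1 = 152
y1 = 212
fill = 'black'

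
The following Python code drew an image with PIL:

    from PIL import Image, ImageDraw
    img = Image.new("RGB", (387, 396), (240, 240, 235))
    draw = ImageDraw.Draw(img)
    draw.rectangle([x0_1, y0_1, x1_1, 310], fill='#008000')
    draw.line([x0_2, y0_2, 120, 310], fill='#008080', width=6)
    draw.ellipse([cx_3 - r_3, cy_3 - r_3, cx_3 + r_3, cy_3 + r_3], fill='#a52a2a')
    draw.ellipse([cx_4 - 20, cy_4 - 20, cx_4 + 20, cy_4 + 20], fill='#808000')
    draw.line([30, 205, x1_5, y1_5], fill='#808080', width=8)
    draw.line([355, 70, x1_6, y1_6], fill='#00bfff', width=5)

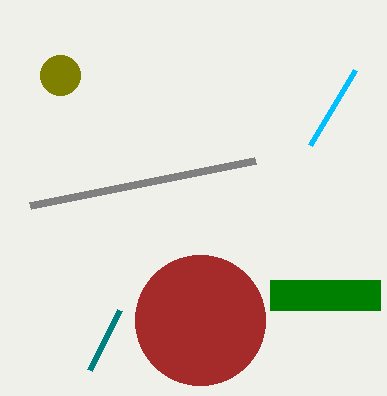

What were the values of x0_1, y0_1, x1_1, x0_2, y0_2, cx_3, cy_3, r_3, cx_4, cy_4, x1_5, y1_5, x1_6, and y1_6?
x0_1 = 270, y0_1 = 280, x1_1 = 380, x0_2 = 90, y0_2 = 370, cx_3 = 200, cy_3 = 320, r_3 = 65, cx_4 = 60, cy_4 = 75, x1_5 = 255, y1_5 = 160, x1_6 = 310, y1_6 = 145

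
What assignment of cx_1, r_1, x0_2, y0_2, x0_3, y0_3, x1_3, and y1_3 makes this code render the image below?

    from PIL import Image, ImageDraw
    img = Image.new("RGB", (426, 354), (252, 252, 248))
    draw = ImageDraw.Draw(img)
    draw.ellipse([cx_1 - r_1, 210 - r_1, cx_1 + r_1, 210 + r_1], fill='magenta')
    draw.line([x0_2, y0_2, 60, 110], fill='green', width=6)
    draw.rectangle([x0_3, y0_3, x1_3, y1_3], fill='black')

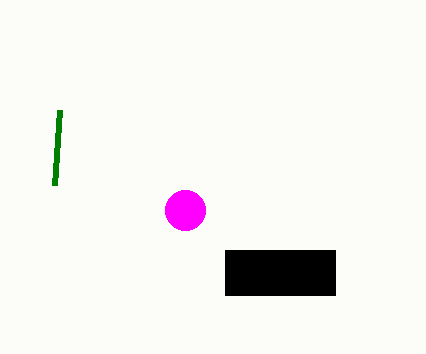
cx_1 = 185, r_1 = 20, x0_2 = 55, y0_2 = 185, x0_3 = 225, y0_3 = 250, x1_3 = 335, y1_3 = 295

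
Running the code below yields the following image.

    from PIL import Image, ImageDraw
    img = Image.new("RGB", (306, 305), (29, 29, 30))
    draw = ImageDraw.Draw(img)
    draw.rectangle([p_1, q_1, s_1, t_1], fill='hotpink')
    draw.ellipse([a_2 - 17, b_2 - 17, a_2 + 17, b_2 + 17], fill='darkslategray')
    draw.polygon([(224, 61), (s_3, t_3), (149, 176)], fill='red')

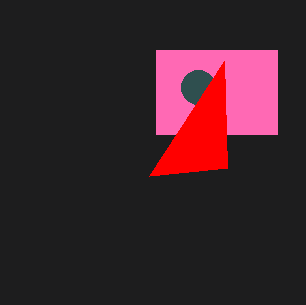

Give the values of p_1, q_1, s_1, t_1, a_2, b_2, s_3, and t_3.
p_1 = 156
q_1 = 50
s_1 = 277
t_1 = 134
a_2 = 198
b_2 = 87
s_3 = 227
t_3 = 168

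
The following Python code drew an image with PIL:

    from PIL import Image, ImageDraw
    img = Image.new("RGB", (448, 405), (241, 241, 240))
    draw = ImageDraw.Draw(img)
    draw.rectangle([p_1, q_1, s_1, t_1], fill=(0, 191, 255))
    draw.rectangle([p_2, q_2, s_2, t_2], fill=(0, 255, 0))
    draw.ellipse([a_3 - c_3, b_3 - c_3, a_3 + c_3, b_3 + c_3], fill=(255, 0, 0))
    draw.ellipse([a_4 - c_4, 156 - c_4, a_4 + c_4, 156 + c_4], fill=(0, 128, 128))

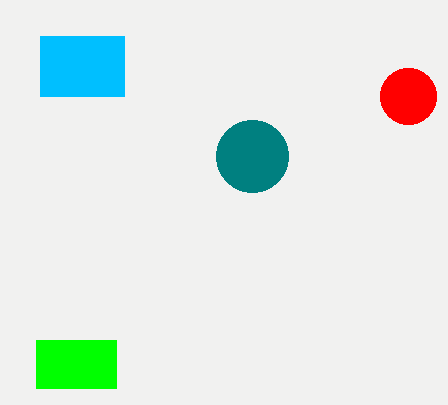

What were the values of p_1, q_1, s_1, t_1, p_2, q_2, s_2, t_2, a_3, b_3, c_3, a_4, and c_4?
p_1 = 40, q_1 = 36, s_1 = 124, t_1 = 96, p_2 = 36, q_2 = 340, s_2 = 116, t_2 = 388, a_3 = 408, b_3 = 96, c_3 = 28, a_4 = 252, c_4 = 36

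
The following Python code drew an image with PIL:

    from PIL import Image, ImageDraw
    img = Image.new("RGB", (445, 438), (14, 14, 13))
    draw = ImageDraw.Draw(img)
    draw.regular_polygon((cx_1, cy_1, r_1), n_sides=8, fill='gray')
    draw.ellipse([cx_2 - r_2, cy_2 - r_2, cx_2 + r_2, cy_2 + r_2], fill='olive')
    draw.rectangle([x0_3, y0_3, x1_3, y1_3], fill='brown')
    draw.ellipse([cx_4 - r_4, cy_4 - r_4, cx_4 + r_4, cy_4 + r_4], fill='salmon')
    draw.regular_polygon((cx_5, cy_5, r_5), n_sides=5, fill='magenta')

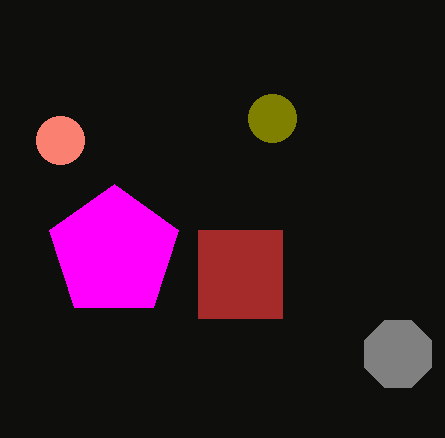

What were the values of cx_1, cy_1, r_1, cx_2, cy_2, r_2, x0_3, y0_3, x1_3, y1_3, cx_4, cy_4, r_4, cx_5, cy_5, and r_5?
cx_1 = 398
cy_1 = 354
r_1 = 36
cx_2 = 272
cy_2 = 118
r_2 = 24
x0_3 = 198
y0_3 = 230
x1_3 = 282
y1_3 = 318
cx_4 = 60
cy_4 = 140
r_4 = 24
cx_5 = 114
cy_5 = 252
r_5 = 68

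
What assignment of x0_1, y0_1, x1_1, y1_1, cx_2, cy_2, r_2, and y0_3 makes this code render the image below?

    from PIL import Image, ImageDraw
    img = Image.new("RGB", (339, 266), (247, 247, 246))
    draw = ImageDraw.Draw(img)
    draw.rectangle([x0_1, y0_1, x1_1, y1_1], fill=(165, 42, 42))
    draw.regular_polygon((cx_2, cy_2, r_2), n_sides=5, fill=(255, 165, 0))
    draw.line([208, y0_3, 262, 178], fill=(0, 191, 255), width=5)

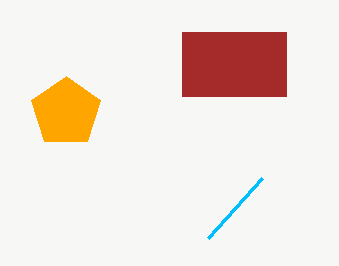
x0_1 = 182, y0_1 = 32, x1_1 = 286, y1_1 = 96, cx_2 = 66, cy_2 = 112, r_2 = 36, y0_3 = 238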